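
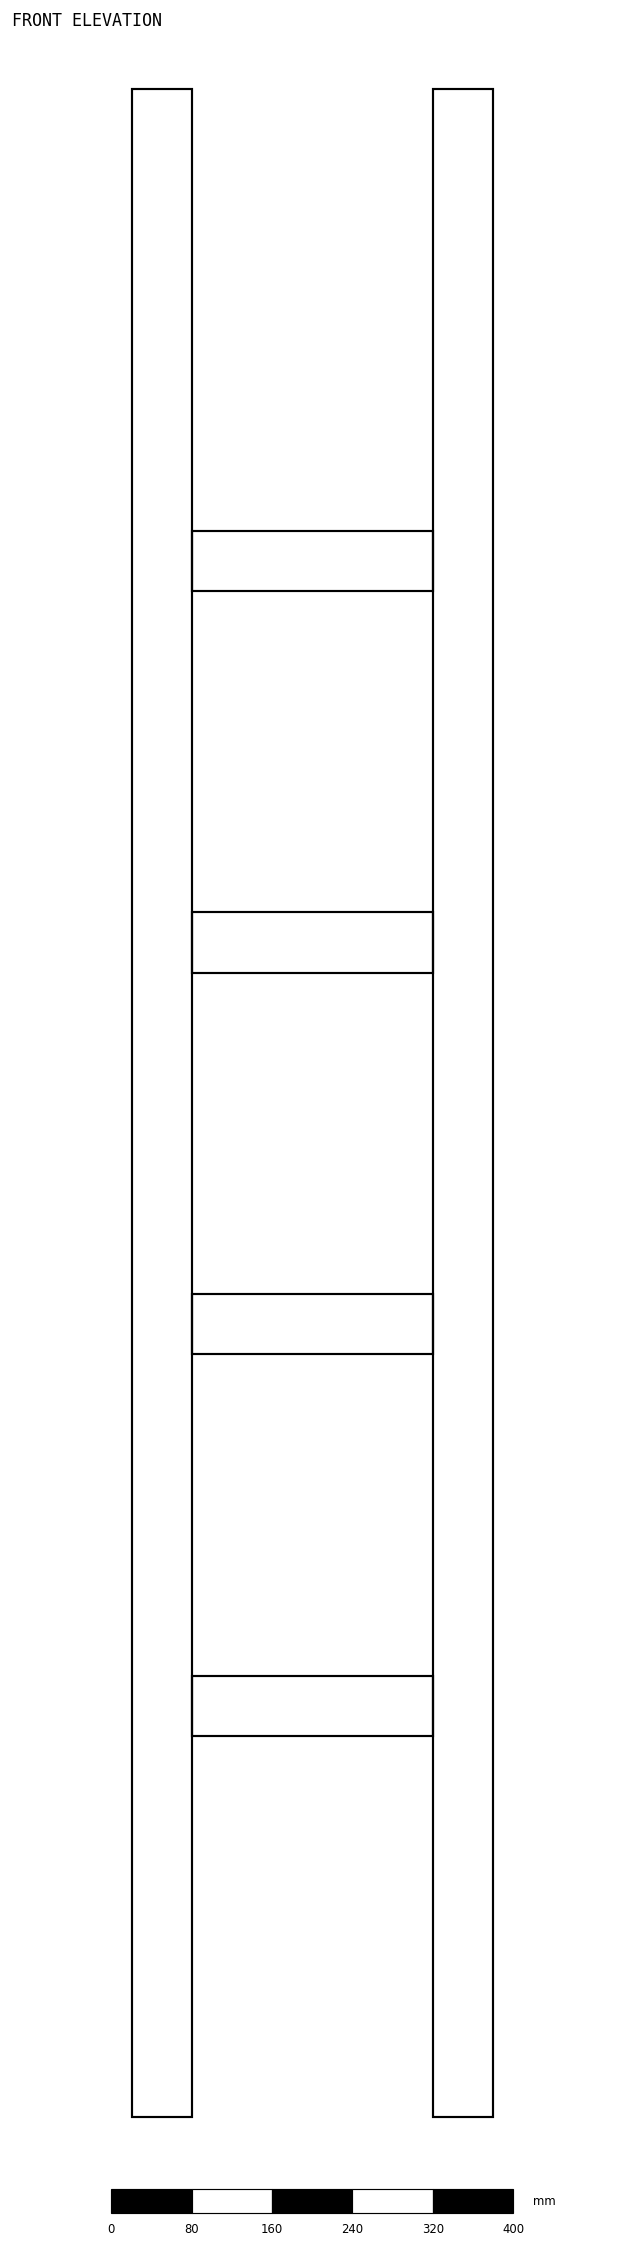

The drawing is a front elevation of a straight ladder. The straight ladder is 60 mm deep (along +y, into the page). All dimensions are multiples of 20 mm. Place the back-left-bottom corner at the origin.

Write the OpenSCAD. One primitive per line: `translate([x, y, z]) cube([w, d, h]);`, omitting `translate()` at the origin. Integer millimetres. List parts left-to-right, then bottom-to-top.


cube([60, 60, 2020]);
translate([60, 0, 380]) cube([240, 60, 60]);
translate([60, 0, 760]) cube([240, 60, 60]);
translate([60, 0, 1140]) cube([240, 60, 60]);
translate([60, 0, 1520]) cube([240, 60, 60]);
translate([300, 0, 0]) cube([60, 60, 2020]);


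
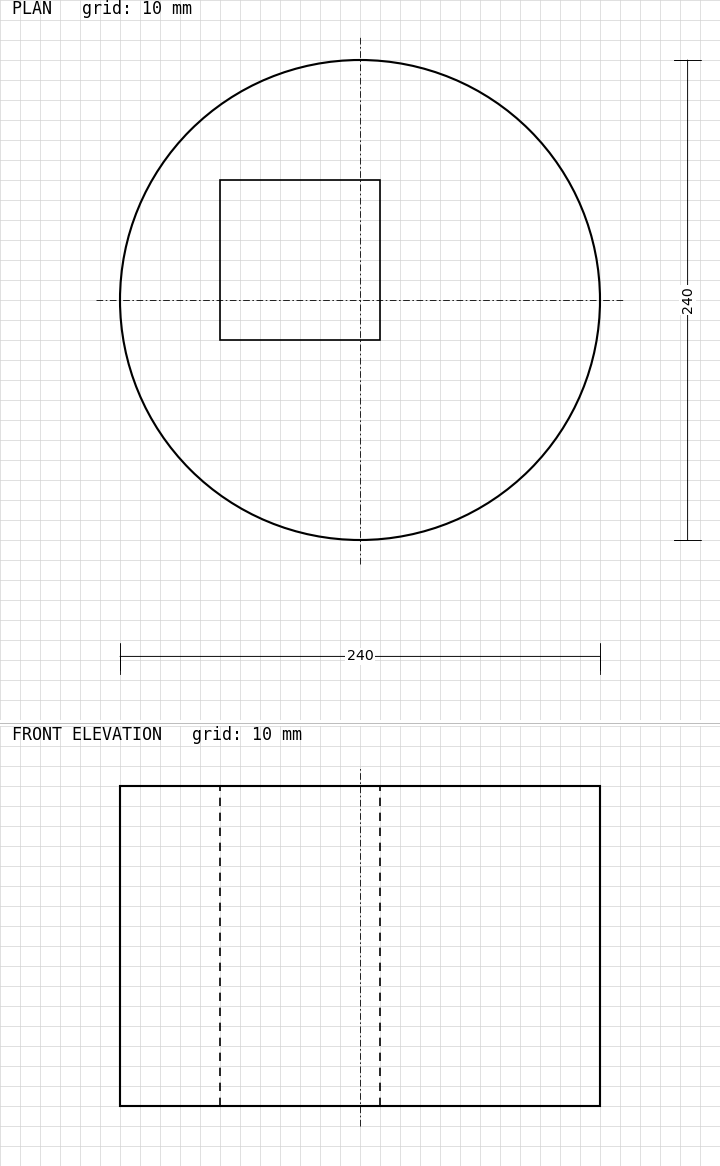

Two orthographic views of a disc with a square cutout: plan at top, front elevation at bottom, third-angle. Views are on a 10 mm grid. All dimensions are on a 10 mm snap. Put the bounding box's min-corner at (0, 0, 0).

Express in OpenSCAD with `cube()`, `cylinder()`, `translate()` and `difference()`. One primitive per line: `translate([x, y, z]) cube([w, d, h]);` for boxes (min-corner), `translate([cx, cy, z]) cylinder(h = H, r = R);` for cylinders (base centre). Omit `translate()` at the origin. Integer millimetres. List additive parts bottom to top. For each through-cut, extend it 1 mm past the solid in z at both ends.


difference() {
  translate([120, 120, 0]) cylinder(h = 160, r = 120);
  translate([50, 100, -1]) cube([80, 80, 162]);
}


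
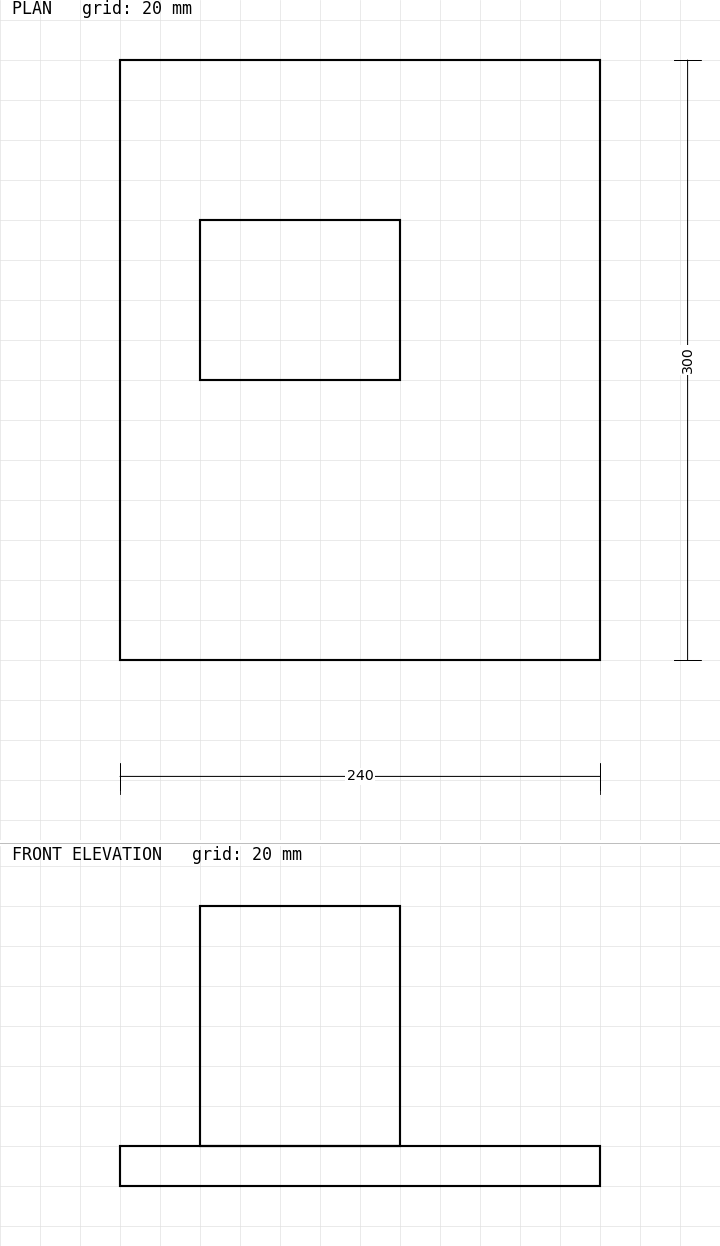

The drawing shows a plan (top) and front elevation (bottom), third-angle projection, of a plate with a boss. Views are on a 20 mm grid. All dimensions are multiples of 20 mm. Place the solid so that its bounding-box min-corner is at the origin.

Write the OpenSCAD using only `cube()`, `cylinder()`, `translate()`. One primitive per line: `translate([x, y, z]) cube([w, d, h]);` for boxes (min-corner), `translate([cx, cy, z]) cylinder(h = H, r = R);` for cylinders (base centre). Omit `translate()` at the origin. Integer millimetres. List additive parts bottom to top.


cube([240, 300, 20]);
translate([40, 140, 20]) cube([100, 80, 120]);


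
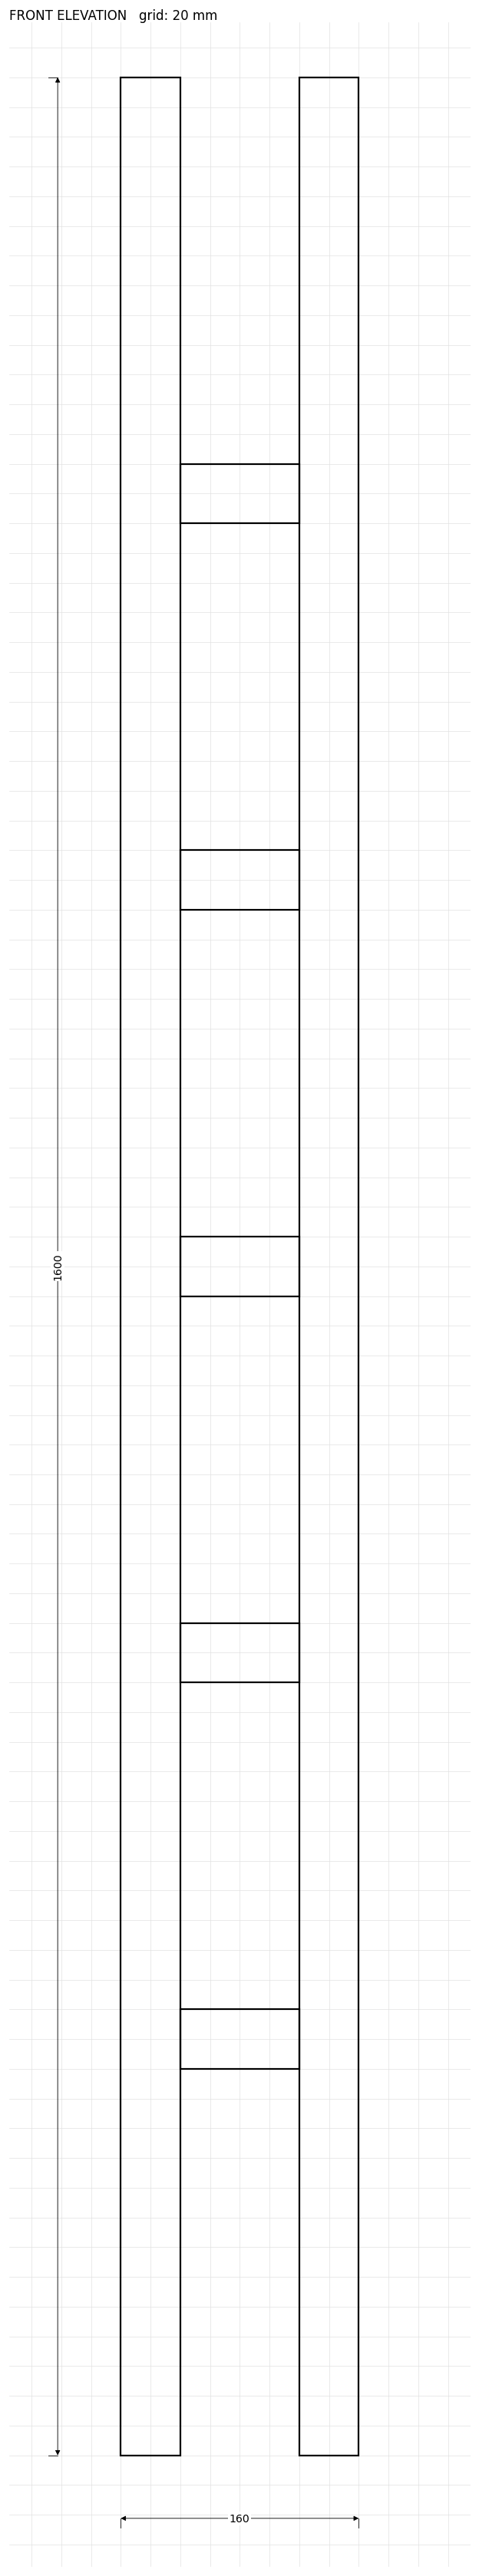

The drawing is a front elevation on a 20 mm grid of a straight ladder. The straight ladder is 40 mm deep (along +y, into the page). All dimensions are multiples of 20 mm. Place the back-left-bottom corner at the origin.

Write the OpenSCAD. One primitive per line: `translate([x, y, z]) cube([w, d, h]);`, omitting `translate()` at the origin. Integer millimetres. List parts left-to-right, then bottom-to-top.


cube([40, 40, 1600]);
translate([40, 0, 260]) cube([80, 40, 40]);
translate([40, 0, 520]) cube([80, 40, 40]);
translate([40, 0, 780]) cube([80, 40, 40]);
translate([40, 0, 1040]) cube([80, 40, 40]);
translate([40, 0, 1300]) cube([80, 40, 40]);
translate([120, 0, 0]) cube([40, 40, 1600]);


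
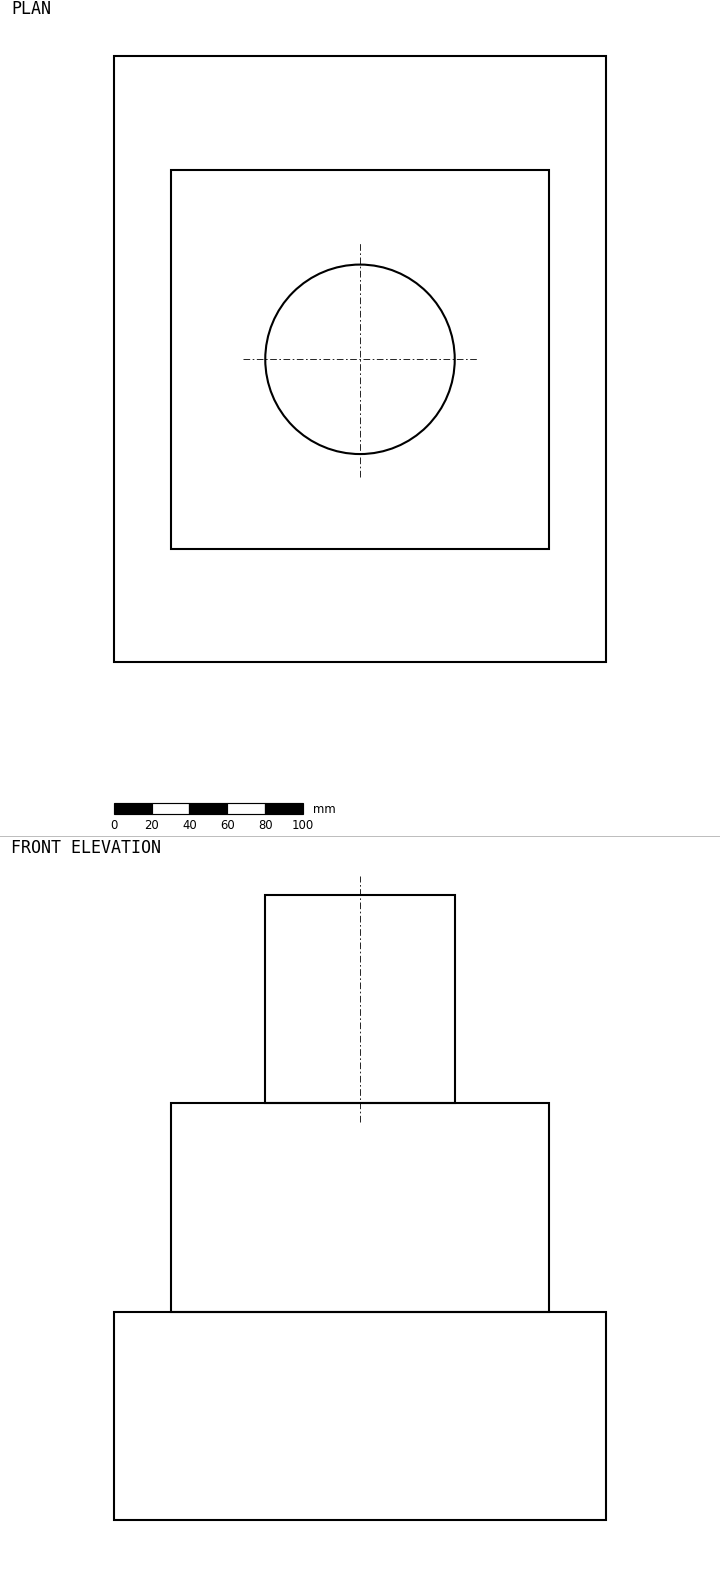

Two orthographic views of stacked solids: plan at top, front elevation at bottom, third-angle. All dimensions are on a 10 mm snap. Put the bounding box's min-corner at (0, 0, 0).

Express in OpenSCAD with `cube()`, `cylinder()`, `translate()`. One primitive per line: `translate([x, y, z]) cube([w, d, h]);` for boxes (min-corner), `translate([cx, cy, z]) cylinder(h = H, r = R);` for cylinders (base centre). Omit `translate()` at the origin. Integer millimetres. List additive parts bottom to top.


cube([260, 320, 110]);
translate([30, 60, 110]) cube([200, 200, 110]);
translate([130, 160, 220]) cylinder(h = 110, r = 50);


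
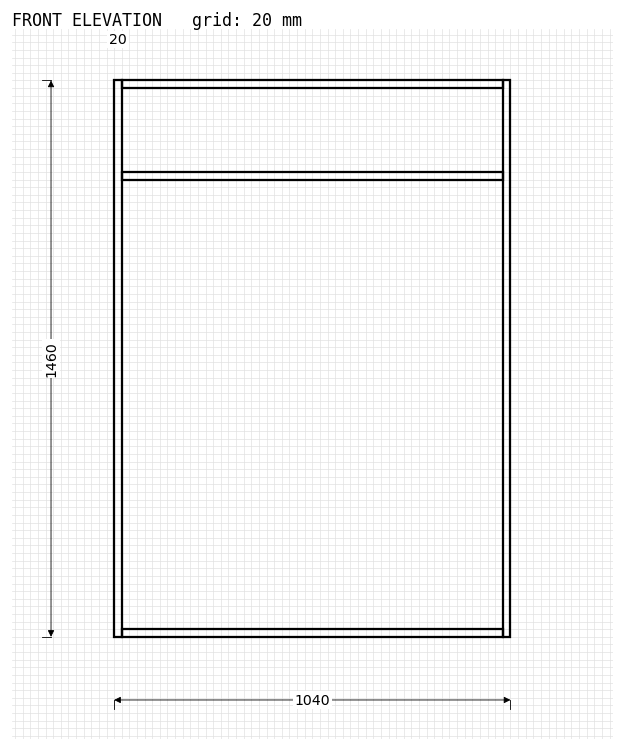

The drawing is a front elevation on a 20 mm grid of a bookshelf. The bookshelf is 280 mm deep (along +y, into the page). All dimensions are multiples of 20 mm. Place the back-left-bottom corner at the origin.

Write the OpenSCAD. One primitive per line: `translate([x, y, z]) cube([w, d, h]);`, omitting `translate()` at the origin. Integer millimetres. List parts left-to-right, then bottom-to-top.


cube([20, 280, 1460]);
translate([20, 0, 0]) cube([1000, 280, 20]);
translate([20, 0, 1200]) cube([1000, 280, 20]);
translate([20, 0, 1440]) cube([1000, 280, 20]);
translate([1020, 0, 0]) cube([20, 280, 1460]);


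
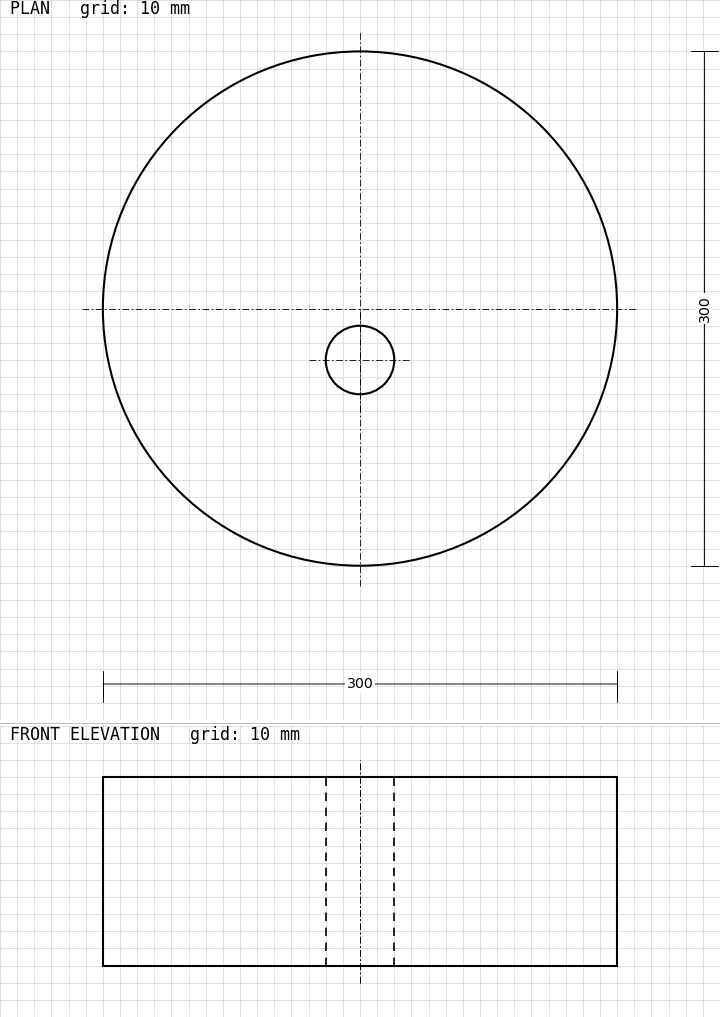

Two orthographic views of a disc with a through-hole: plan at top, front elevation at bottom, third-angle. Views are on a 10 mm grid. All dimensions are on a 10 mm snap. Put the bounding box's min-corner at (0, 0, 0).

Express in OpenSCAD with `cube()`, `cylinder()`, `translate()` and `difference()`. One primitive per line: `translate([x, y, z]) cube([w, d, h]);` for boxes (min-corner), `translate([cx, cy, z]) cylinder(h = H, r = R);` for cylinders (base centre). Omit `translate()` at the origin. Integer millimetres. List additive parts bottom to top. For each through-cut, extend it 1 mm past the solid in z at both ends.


difference() {
  translate([150, 150, 0]) cylinder(h = 110, r = 150);
  translate([150, 120, -1]) cylinder(h = 112, r = 20);
}


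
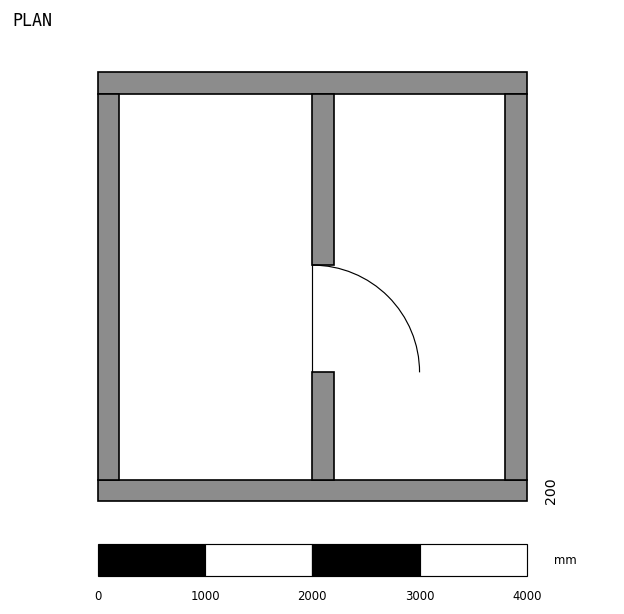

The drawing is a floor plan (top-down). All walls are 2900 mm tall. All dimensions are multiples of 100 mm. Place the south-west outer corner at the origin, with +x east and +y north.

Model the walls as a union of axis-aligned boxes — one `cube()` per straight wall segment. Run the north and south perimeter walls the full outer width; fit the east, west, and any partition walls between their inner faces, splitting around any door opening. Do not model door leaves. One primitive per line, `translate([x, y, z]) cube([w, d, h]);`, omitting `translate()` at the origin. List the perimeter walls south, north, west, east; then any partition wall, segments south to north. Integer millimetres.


cube([4000, 200, 2900]);
translate([0, 3800, 0]) cube([4000, 200, 2900]);
translate([0, 200, 0]) cube([200, 3600, 2900]);
translate([3800, 200, 0]) cube([200, 3600, 2900]);
translate([2000, 200, 0]) cube([200, 1000, 2900]);
translate([2000, 2200, 0]) cube([200, 1600, 2900]);


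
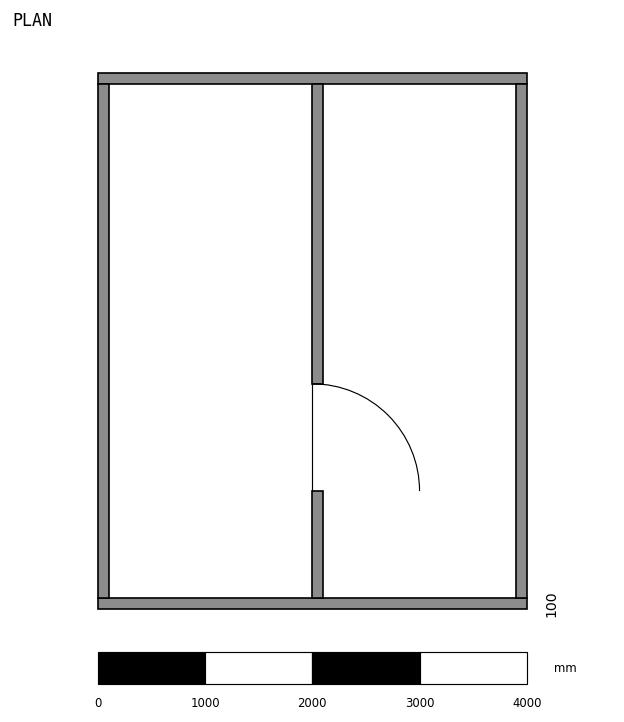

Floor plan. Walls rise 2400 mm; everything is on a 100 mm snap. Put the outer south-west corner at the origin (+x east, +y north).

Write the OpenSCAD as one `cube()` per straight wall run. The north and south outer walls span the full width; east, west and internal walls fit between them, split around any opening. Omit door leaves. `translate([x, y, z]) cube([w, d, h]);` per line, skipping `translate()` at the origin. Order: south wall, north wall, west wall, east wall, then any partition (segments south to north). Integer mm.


cube([4000, 100, 2400]);
translate([0, 4900, 0]) cube([4000, 100, 2400]);
translate([0, 100, 0]) cube([100, 4800, 2400]);
translate([3900, 100, 0]) cube([100, 4800, 2400]);
translate([2000, 100, 0]) cube([100, 1000, 2400]);
translate([2000, 2100, 0]) cube([100, 2800, 2400]);


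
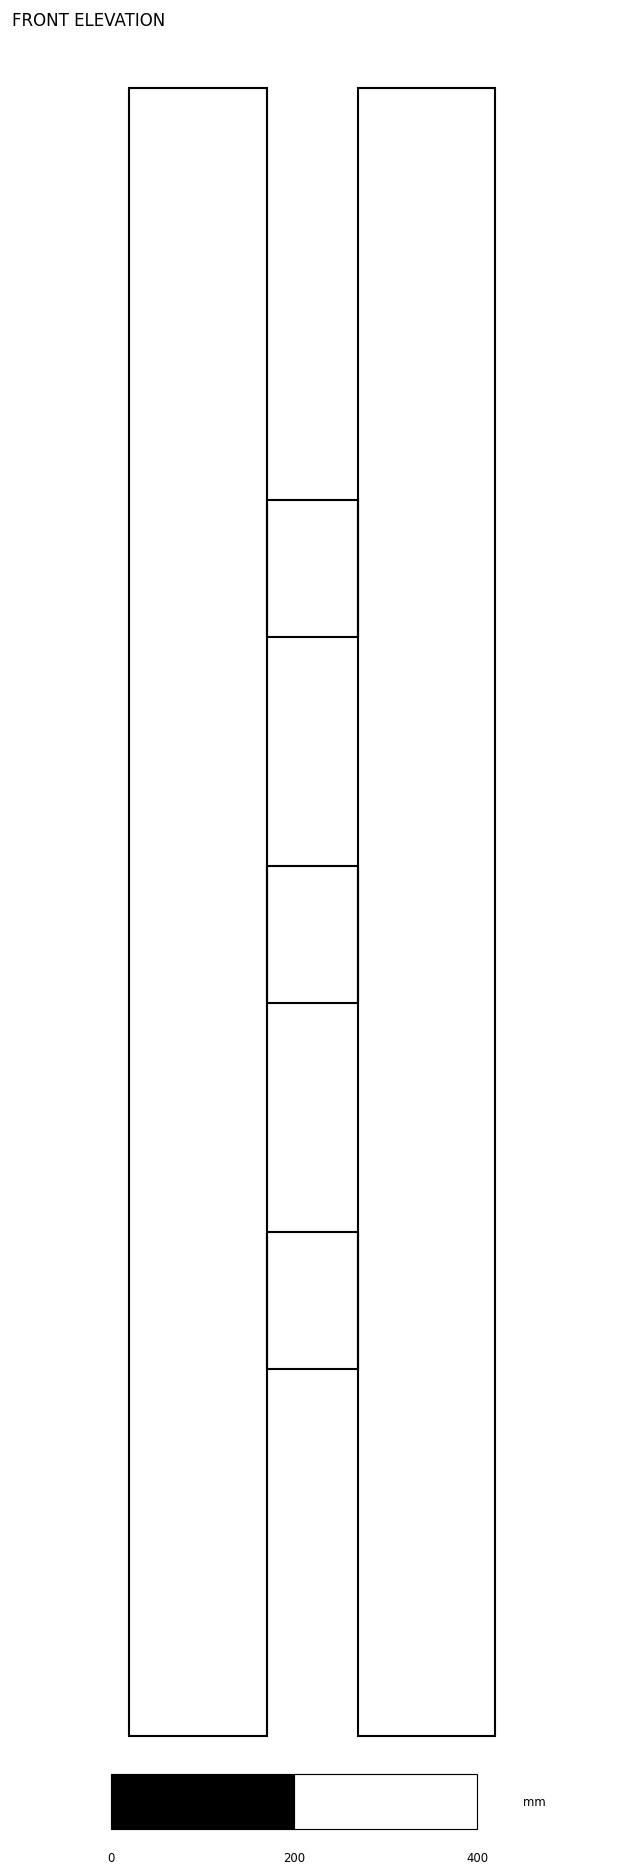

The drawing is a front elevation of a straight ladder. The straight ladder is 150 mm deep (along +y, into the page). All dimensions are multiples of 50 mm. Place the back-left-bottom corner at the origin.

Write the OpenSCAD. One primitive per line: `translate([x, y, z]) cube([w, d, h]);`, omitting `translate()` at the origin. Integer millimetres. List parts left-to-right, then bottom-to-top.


cube([150, 150, 1800]);
translate([150, 0, 400]) cube([100, 150, 150]);
translate([150, 0, 800]) cube([100, 150, 150]);
translate([150, 0, 1200]) cube([100, 150, 150]);
translate([250, 0, 0]) cube([150, 150, 1800]);


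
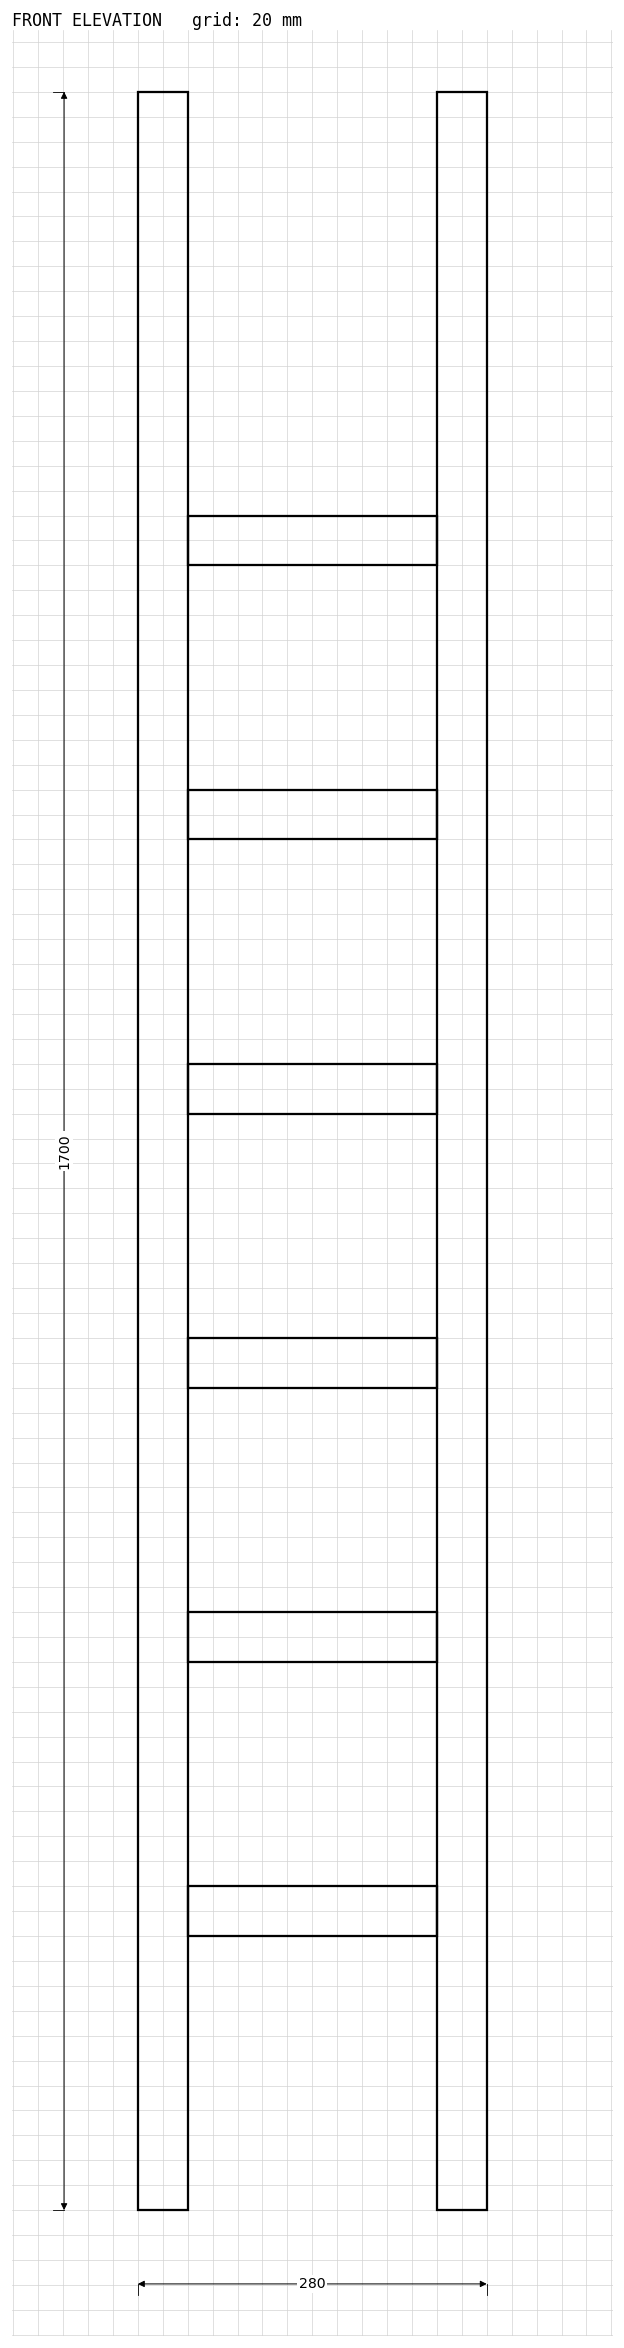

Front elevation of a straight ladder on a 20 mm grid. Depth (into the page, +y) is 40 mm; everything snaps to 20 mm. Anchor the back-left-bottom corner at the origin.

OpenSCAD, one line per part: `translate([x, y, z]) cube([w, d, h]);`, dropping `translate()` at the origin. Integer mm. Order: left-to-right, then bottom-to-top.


cube([40, 40, 1700]);
translate([40, 0, 220]) cube([200, 40, 40]);
translate([40, 0, 440]) cube([200, 40, 40]);
translate([40, 0, 660]) cube([200, 40, 40]);
translate([40, 0, 880]) cube([200, 40, 40]);
translate([40, 0, 1100]) cube([200, 40, 40]);
translate([40, 0, 1320]) cube([200, 40, 40]);
translate([240, 0, 0]) cube([40, 40, 1700]);


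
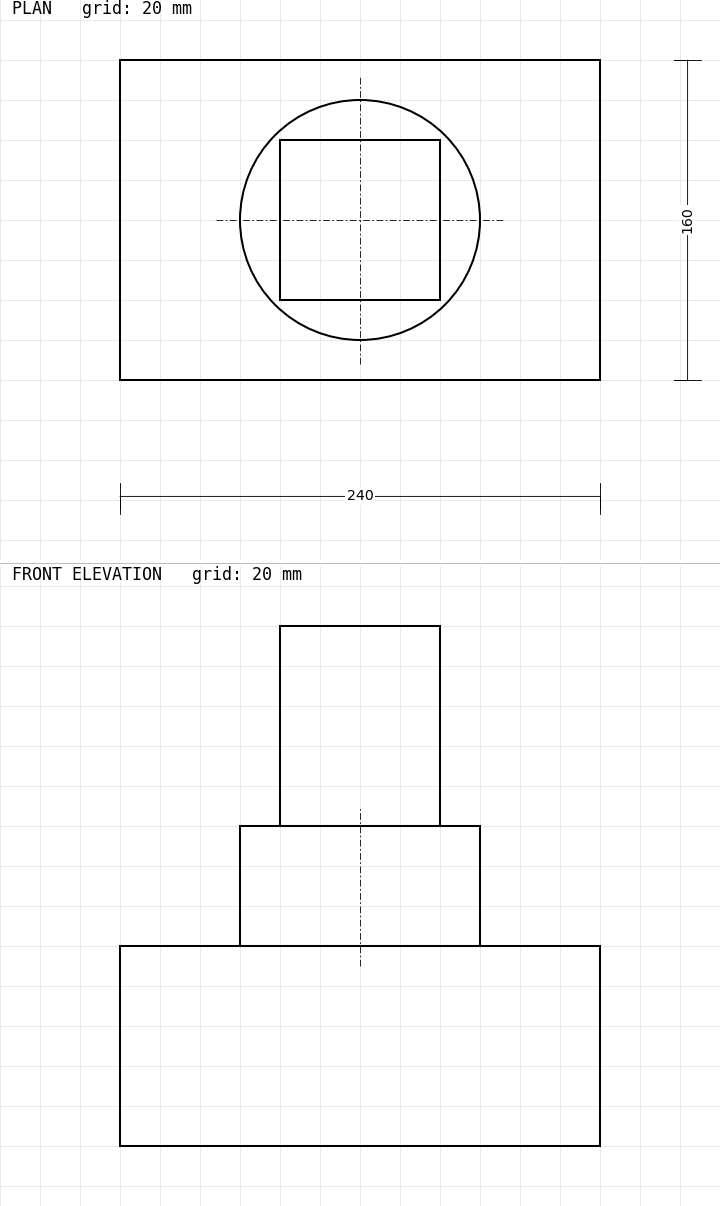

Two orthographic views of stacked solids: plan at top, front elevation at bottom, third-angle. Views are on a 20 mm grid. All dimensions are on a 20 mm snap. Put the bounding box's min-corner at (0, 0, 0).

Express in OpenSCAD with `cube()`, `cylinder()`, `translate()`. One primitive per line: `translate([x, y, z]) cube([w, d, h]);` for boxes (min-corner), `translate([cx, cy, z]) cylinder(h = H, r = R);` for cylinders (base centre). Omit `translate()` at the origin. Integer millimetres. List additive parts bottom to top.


cube([240, 160, 100]);
translate([120, 80, 100]) cylinder(h = 60, r = 60);
translate([80, 40, 160]) cube([80, 80, 100]);


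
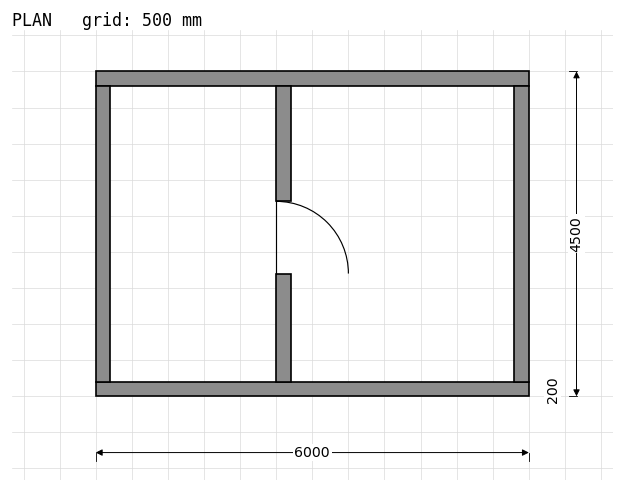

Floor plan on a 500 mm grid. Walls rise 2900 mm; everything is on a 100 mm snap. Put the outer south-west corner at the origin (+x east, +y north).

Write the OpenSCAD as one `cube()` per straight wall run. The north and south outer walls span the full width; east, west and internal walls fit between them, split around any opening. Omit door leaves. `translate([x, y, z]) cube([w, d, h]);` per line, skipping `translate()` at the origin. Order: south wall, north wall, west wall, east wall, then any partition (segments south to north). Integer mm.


cube([6000, 200, 2900]);
translate([0, 4300, 0]) cube([6000, 200, 2900]);
translate([0, 200, 0]) cube([200, 4100, 2900]);
translate([5800, 200, 0]) cube([200, 4100, 2900]);
translate([2500, 200, 0]) cube([200, 1500, 2900]);
translate([2500, 2700, 0]) cube([200, 1600, 2900]);


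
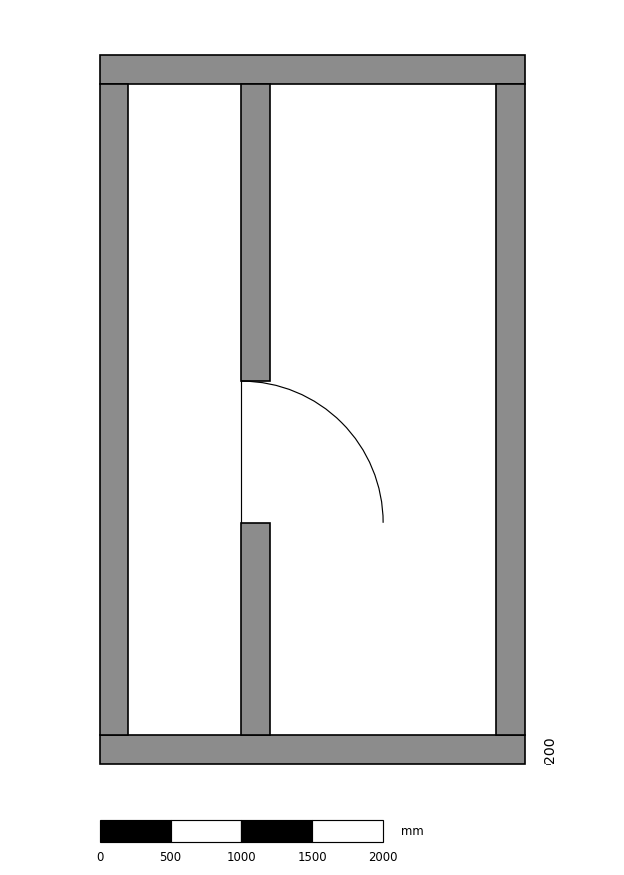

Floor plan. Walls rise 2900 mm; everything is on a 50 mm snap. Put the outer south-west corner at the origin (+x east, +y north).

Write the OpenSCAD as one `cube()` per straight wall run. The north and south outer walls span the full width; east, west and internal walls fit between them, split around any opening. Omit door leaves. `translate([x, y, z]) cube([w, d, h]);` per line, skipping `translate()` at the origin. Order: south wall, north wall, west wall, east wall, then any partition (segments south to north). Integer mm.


cube([3000, 200, 2900]);
translate([0, 4800, 0]) cube([3000, 200, 2900]);
translate([0, 200, 0]) cube([200, 4600, 2900]);
translate([2800, 200, 0]) cube([200, 4600, 2900]);
translate([1000, 200, 0]) cube([200, 1500, 2900]);
translate([1000, 2700, 0]) cube([200, 2100, 2900]);


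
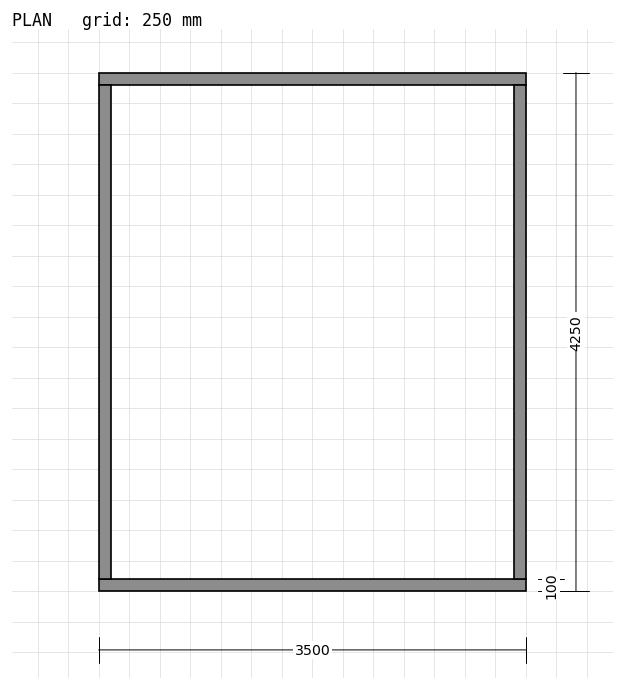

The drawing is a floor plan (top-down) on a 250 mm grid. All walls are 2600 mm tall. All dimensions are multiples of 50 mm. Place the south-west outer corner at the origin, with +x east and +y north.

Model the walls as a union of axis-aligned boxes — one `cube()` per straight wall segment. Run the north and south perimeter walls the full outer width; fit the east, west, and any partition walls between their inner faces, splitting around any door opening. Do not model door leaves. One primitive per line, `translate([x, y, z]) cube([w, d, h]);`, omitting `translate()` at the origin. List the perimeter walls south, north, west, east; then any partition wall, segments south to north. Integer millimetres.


cube([3500, 100, 2600]);
translate([0, 4150, 0]) cube([3500, 100, 2600]);
translate([0, 100, 0]) cube([100, 4050, 2600]);
translate([3400, 100, 0]) cube([100, 4050, 2600]);


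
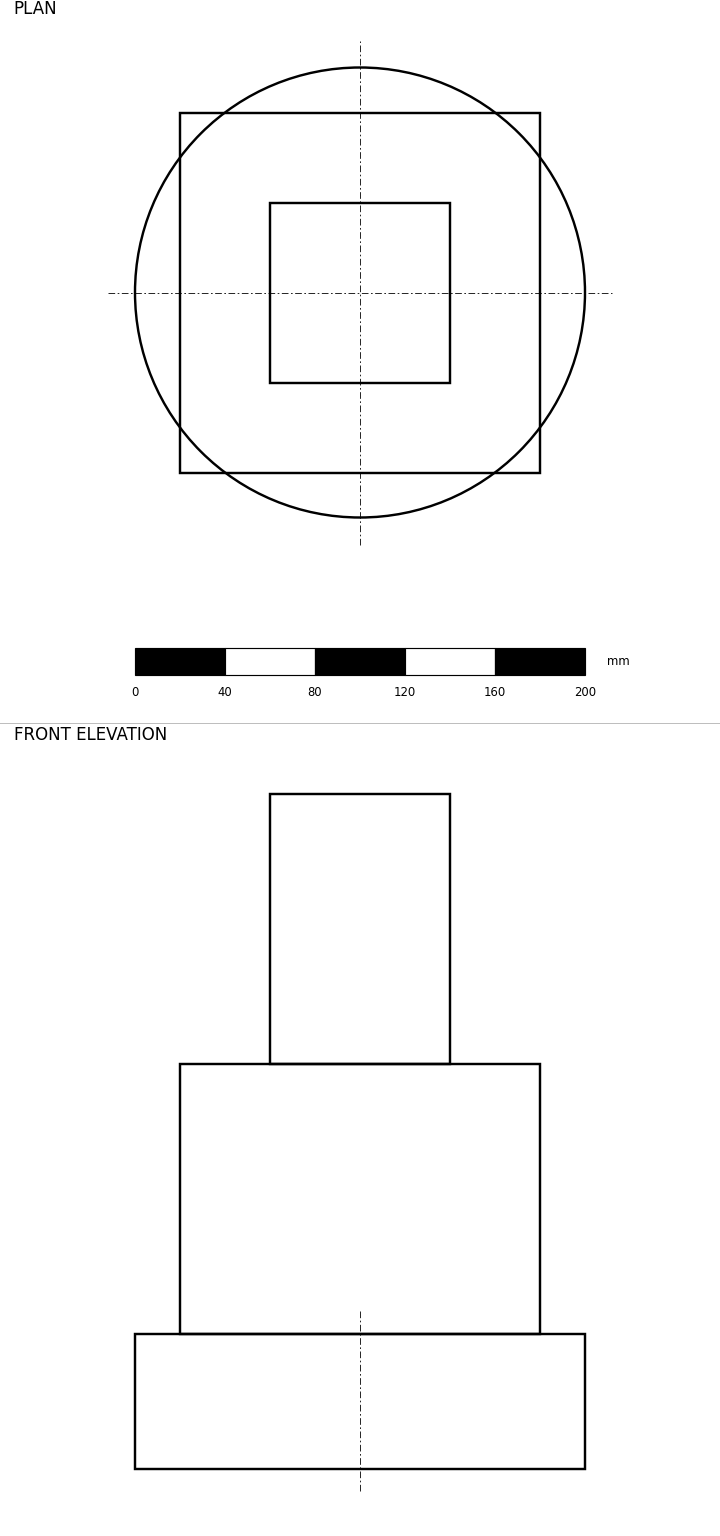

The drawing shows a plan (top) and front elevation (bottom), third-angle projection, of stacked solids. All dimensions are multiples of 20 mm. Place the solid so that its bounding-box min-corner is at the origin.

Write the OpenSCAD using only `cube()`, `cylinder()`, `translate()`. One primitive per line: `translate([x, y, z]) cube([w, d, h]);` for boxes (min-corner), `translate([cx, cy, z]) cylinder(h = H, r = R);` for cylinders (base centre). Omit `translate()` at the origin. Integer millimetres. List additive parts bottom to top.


translate([100, 100, 0]) cylinder(h = 60, r = 100);
translate([20, 20, 60]) cube([160, 160, 120]);
translate([60, 60, 180]) cube([80, 80, 120]);


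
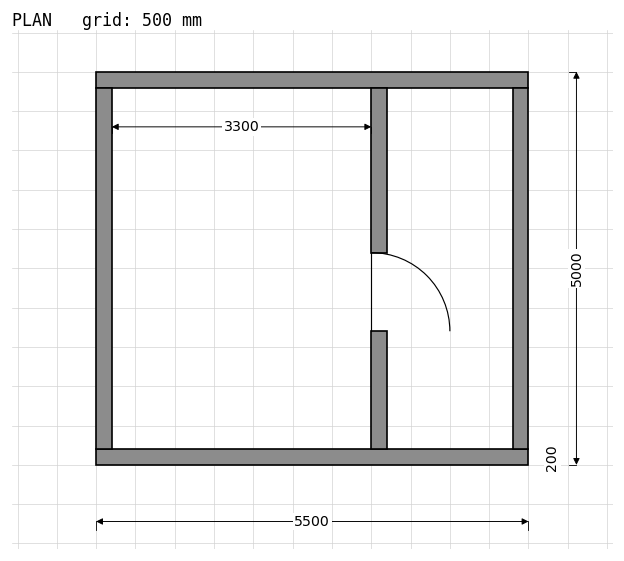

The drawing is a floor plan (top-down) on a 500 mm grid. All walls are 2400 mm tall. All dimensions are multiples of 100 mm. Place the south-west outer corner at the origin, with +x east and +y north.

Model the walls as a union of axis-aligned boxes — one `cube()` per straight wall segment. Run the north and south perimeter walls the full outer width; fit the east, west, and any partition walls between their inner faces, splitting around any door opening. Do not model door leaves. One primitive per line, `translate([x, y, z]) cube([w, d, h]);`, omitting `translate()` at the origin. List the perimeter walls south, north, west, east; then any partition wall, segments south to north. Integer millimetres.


cube([5500, 200, 2400]);
translate([0, 4800, 0]) cube([5500, 200, 2400]);
translate([0, 200, 0]) cube([200, 4600, 2400]);
translate([5300, 200, 0]) cube([200, 4600, 2400]);
translate([3500, 200, 0]) cube([200, 1500, 2400]);
translate([3500, 2700, 0]) cube([200, 2100, 2400]);


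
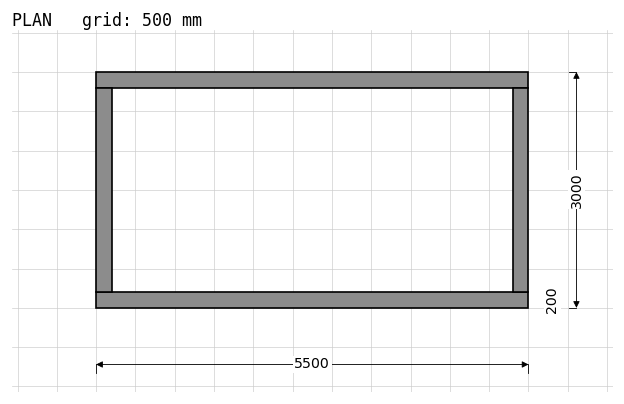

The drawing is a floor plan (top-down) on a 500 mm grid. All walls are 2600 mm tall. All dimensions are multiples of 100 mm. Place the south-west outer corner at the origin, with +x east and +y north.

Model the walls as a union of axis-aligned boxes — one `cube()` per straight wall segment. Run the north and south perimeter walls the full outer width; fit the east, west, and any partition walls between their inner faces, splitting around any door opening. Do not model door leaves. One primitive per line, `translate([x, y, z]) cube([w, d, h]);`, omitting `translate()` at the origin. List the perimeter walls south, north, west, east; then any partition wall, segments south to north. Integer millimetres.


cube([5500, 200, 2600]);
translate([0, 2800, 0]) cube([5500, 200, 2600]);
translate([0, 200, 0]) cube([200, 2600, 2600]);
translate([5300, 200, 0]) cube([200, 2600, 2600]);


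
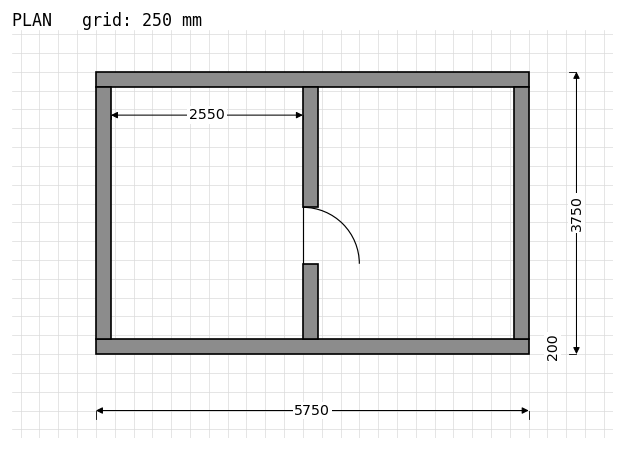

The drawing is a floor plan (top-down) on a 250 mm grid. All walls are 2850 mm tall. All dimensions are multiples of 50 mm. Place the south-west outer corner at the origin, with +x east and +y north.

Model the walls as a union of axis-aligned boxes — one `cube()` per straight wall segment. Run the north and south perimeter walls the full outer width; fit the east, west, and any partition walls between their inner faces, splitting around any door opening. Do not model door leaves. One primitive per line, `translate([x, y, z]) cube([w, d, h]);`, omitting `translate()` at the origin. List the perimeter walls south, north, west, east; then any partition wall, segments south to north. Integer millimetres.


cube([5750, 200, 2850]);
translate([0, 3550, 0]) cube([5750, 200, 2850]);
translate([0, 200, 0]) cube([200, 3350, 2850]);
translate([5550, 200, 0]) cube([200, 3350, 2850]);
translate([2750, 200, 0]) cube([200, 1000, 2850]);
translate([2750, 1950, 0]) cube([200, 1600, 2850]);


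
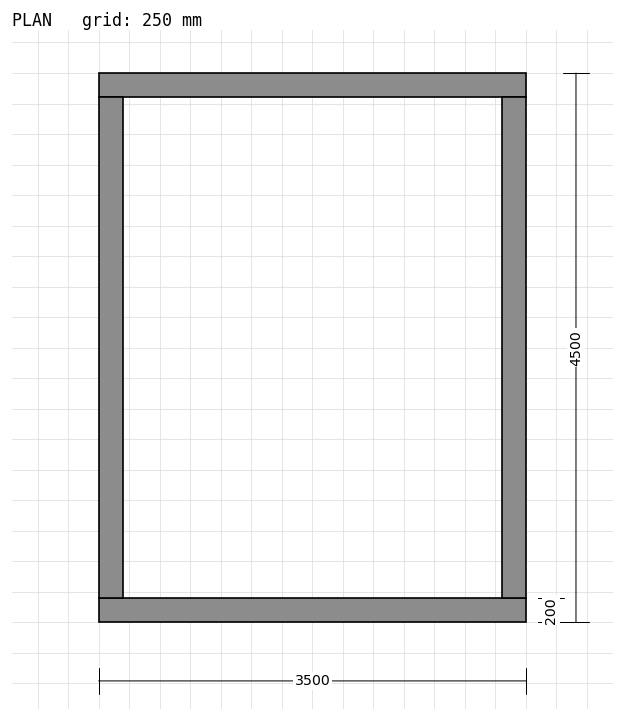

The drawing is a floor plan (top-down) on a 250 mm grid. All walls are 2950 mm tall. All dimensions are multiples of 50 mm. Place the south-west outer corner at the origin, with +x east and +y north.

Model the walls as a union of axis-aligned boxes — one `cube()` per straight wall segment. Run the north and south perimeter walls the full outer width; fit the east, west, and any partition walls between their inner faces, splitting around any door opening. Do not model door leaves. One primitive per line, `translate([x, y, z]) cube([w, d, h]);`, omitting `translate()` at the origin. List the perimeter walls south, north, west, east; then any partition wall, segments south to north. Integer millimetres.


cube([3500, 200, 2950]);
translate([0, 4300, 0]) cube([3500, 200, 2950]);
translate([0, 200, 0]) cube([200, 4100, 2950]);
translate([3300, 200, 0]) cube([200, 4100, 2950]);


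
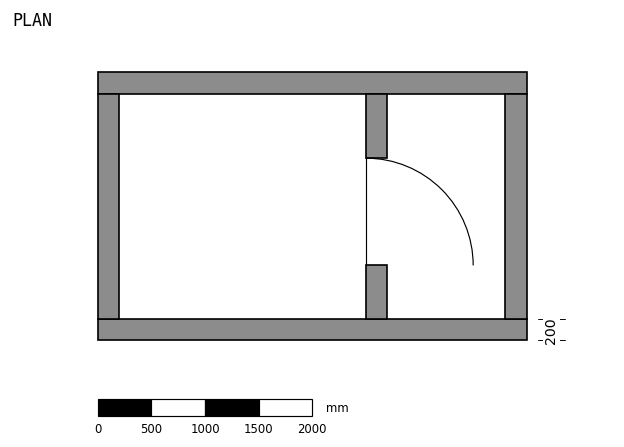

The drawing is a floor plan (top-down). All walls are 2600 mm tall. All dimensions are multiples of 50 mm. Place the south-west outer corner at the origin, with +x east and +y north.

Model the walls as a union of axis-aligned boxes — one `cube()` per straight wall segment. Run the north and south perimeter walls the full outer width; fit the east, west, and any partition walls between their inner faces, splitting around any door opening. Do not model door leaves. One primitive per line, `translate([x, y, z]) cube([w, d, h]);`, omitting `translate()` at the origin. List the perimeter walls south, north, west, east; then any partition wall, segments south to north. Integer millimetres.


cube([4000, 200, 2600]);
translate([0, 2300, 0]) cube([4000, 200, 2600]);
translate([0, 200, 0]) cube([200, 2100, 2600]);
translate([3800, 200, 0]) cube([200, 2100, 2600]);
translate([2500, 200, 0]) cube([200, 500, 2600]);
translate([2500, 1700, 0]) cube([200, 600, 2600]);


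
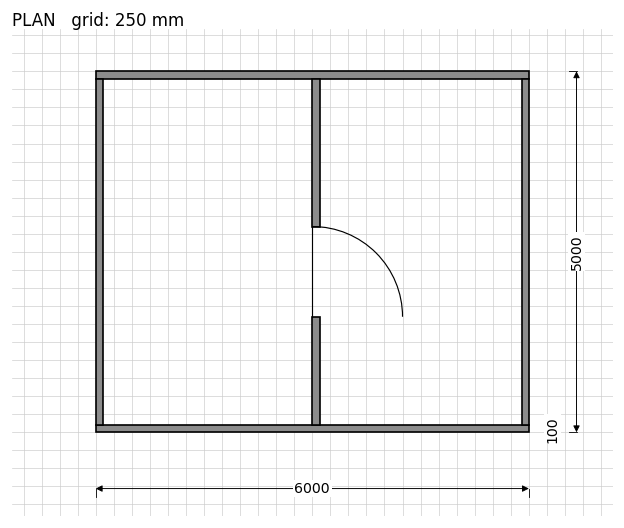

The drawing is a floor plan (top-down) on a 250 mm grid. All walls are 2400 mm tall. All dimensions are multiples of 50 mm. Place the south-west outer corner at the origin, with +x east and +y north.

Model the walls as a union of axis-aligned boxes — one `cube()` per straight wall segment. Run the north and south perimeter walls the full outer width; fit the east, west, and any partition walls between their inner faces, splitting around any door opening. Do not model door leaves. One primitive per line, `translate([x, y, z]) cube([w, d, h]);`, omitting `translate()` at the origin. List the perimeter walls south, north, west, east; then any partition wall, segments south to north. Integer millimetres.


cube([6000, 100, 2400]);
translate([0, 4900, 0]) cube([6000, 100, 2400]);
translate([0, 100, 0]) cube([100, 4800, 2400]);
translate([5900, 100, 0]) cube([100, 4800, 2400]);
translate([3000, 100, 0]) cube([100, 1500, 2400]);
translate([3000, 2850, 0]) cube([100, 2050, 2400]);


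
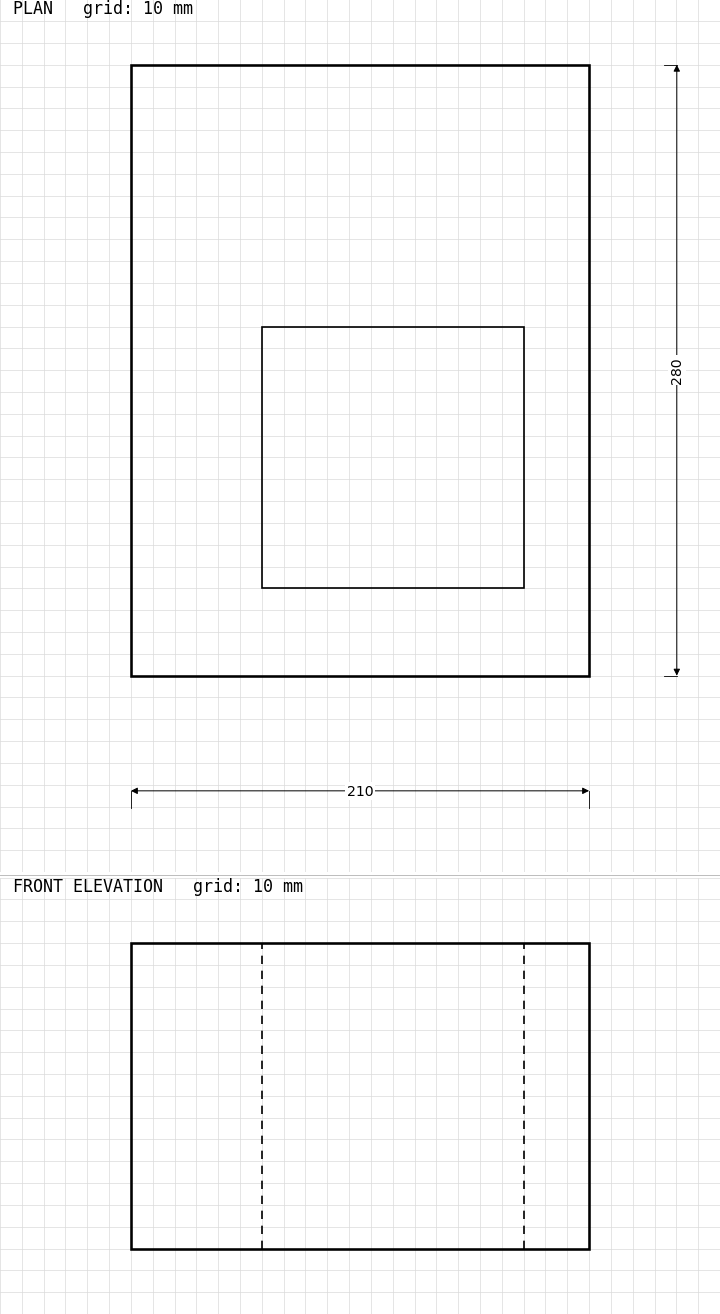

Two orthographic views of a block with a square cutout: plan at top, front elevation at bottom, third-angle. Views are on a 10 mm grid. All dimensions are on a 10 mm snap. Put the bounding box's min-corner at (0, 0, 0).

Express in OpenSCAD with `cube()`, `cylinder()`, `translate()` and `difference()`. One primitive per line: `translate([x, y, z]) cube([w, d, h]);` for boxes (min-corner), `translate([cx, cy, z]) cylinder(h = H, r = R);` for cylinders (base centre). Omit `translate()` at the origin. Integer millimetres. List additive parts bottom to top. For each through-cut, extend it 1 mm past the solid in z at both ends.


difference() {
  cube([210, 280, 140]);
  translate([60, 40, -1]) cube([120, 120, 142]);
}


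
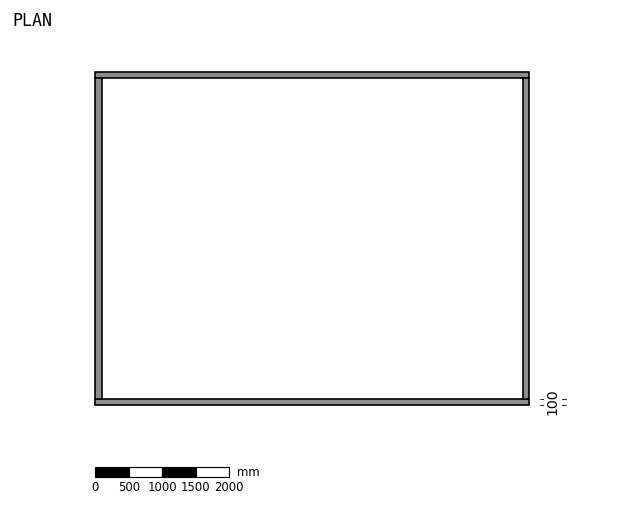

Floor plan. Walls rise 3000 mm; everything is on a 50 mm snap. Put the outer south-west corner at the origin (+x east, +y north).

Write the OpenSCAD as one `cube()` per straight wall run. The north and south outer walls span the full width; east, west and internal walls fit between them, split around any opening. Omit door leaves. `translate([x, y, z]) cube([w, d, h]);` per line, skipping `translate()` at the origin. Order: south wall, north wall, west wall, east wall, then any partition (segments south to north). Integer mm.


cube([6500, 100, 3000]);
translate([0, 4900, 0]) cube([6500, 100, 3000]);
translate([0, 100, 0]) cube([100, 4800, 3000]);
translate([6400, 100, 0]) cube([100, 4800, 3000]);


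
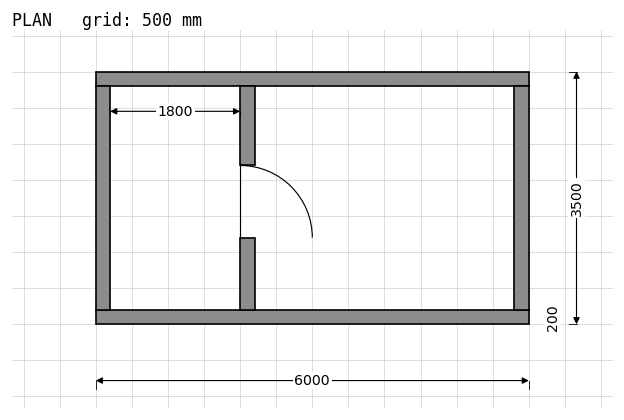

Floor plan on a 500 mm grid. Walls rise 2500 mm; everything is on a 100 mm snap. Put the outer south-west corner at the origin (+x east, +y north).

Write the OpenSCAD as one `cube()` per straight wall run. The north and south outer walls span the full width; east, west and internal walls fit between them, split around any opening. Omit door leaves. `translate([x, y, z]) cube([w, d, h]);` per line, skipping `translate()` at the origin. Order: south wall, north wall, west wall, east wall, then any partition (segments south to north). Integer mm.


cube([6000, 200, 2500]);
translate([0, 3300, 0]) cube([6000, 200, 2500]);
translate([0, 200, 0]) cube([200, 3100, 2500]);
translate([5800, 200, 0]) cube([200, 3100, 2500]);
translate([2000, 200, 0]) cube([200, 1000, 2500]);
translate([2000, 2200, 0]) cube([200, 1100, 2500]);


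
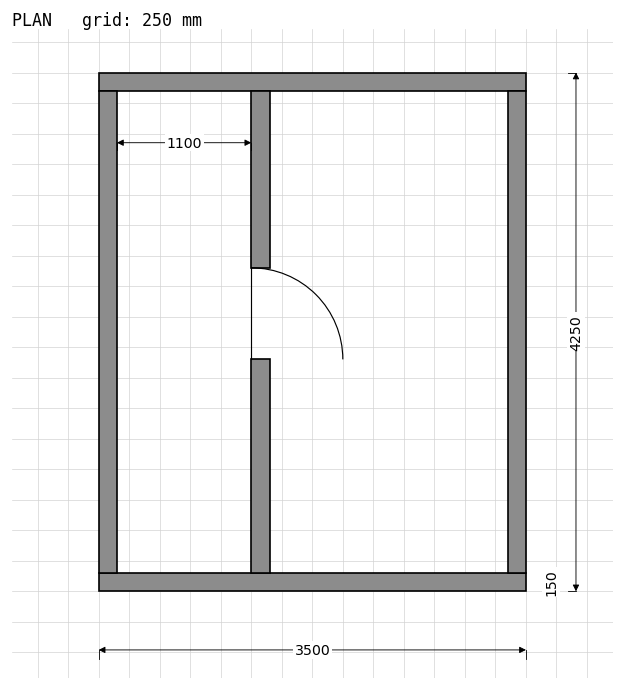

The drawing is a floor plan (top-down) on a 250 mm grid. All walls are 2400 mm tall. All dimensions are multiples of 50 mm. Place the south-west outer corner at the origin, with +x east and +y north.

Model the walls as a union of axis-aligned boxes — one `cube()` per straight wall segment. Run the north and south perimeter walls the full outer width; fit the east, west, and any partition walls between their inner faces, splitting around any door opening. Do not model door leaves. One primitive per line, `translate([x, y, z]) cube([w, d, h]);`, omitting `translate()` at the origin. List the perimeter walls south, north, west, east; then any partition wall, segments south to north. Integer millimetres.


cube([3500, 150, 2400]);
translate([0, 4100, 0]) cube([3500, 150, 2400]);
translate([0, 150, 0]) cube([150, 3950, 2400]);
translate([3350, 150, 0]) cube([150, 3950, 2400]);
translate([1250, 150, 0]) cube([150, 1750, 2400]);
translate([1250, 2650, 0]) cube([150, 1450, 2400]);


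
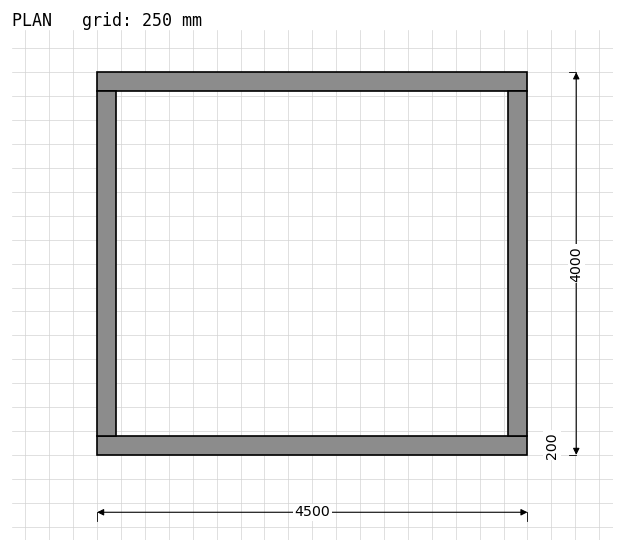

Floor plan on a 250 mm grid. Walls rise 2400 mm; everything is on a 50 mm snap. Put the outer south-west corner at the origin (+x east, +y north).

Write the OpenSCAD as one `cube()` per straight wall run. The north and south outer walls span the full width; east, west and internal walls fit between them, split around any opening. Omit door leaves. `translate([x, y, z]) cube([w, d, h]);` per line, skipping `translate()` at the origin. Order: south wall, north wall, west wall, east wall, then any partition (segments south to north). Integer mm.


cube([4500, 200, 2400]);
translate([0, 3800, 0]) cube([4500, 200, 2400]);
translate([0, 200, 0]) cube([200, 3600, 2400]);
translate([4300, 200, 0]) cube([200, 3600, 2400]);


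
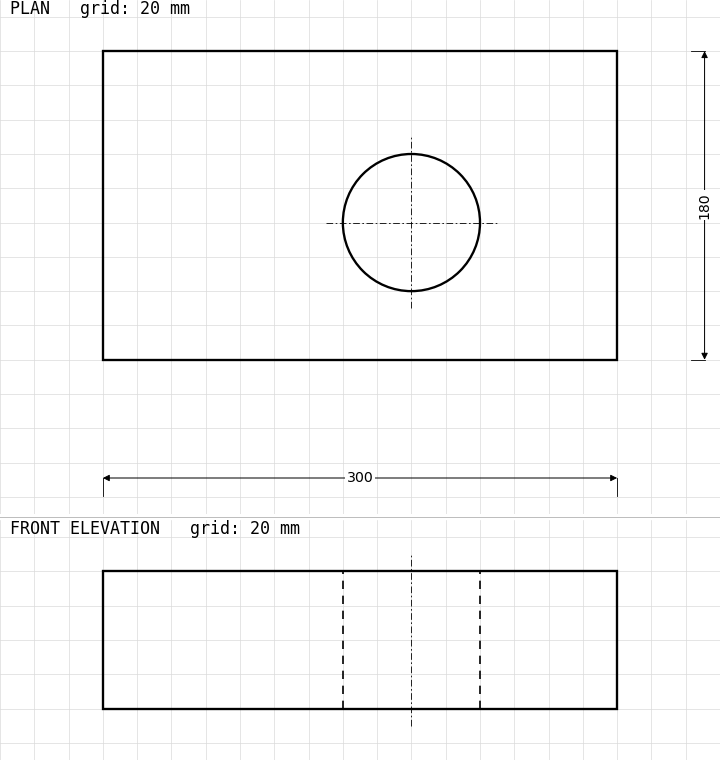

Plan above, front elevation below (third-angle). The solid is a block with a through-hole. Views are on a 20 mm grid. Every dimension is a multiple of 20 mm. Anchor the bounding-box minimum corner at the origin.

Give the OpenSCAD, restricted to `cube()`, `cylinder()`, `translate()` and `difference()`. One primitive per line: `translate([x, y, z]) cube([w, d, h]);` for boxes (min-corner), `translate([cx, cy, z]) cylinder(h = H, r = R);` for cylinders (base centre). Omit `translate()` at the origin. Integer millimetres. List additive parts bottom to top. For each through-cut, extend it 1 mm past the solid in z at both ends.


difference() {
  cube([300, 180, 80]);
  translate([180, 80, -1]) cylinder(h = 82, r = 40);
}


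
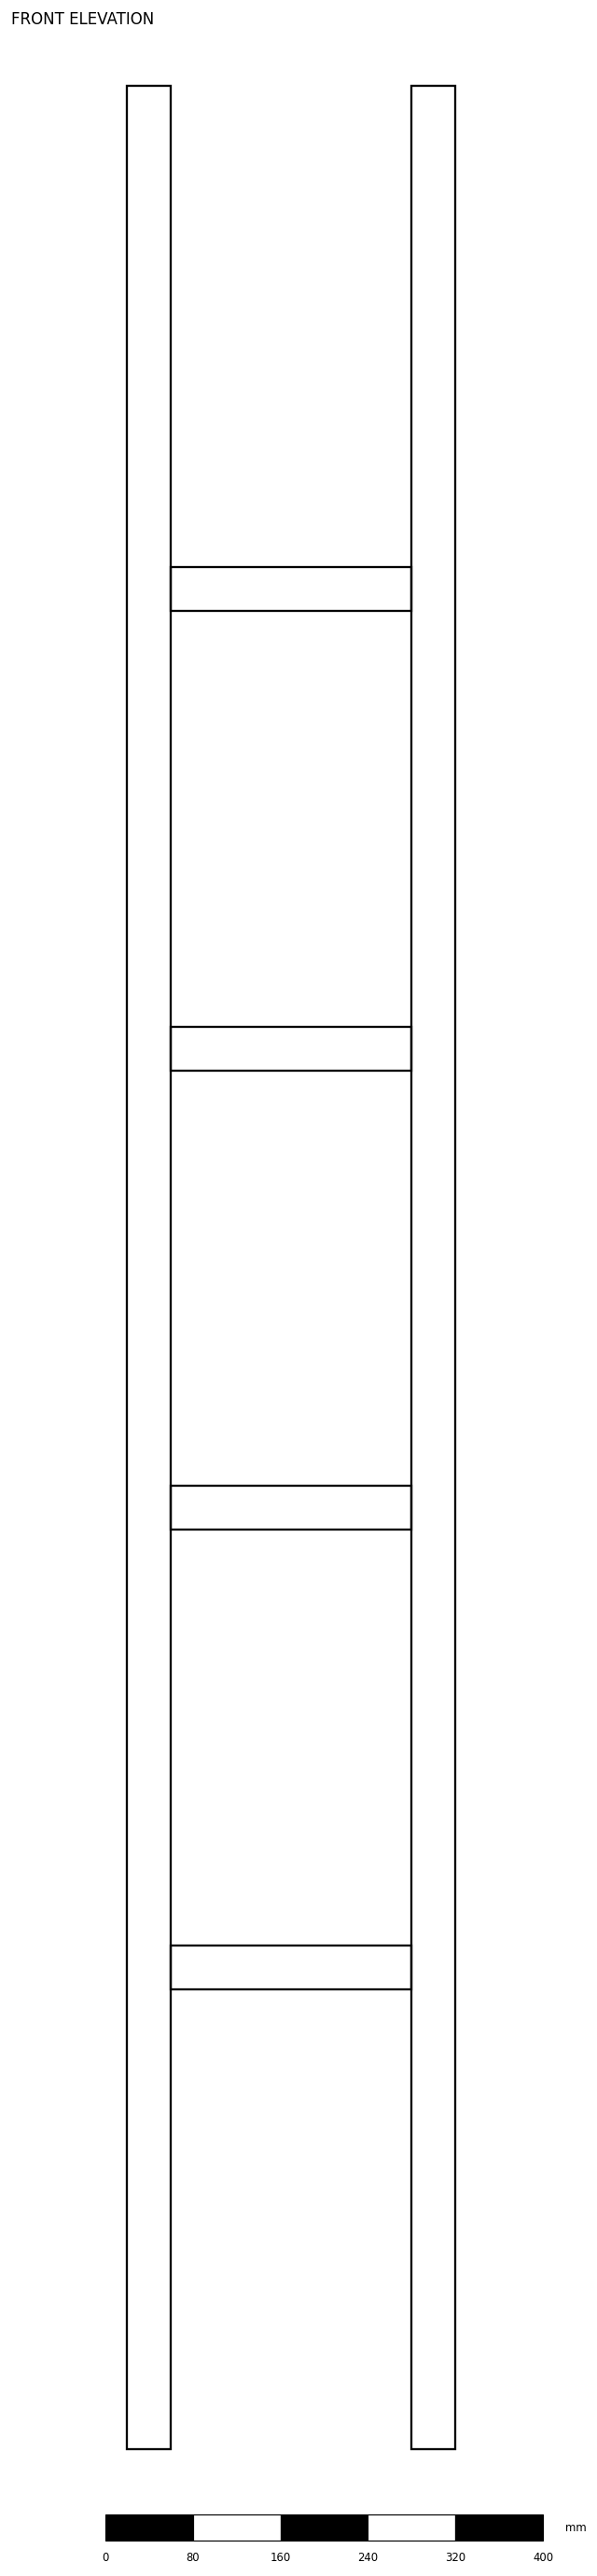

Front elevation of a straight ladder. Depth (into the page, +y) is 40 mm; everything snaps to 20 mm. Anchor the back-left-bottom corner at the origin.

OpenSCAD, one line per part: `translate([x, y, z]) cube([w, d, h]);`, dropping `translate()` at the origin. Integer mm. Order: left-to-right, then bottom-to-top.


cube([40, 40, 2160]);
translate([40, 0, 420]) cube([220, 40, 40]);
translate([40, 0, 840]) cube([220, 40, 40]);
translate([40, 0, 1260]) cube([220, 40, 40]);
translate([40, 0, 1680]) cube([220, 40, 40]);
translate([260, 0, 0]) cube([40, 40, 2160]);


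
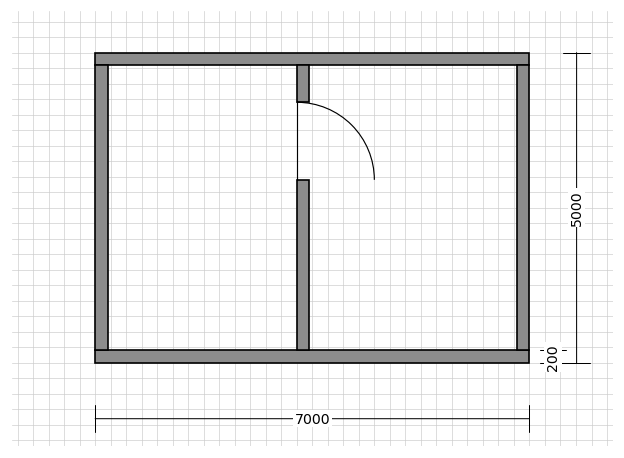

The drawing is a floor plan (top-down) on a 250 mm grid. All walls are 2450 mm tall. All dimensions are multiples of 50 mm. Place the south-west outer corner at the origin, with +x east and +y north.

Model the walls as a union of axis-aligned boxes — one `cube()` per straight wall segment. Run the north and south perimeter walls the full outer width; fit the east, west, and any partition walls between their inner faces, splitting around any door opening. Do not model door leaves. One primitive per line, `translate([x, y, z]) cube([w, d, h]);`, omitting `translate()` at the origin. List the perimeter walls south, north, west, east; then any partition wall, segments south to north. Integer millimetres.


cube([7000, 200, 2450]);
translate([0, 4800, 0]) cube([7000, 200, 2450]);
translate([0, 200, 0]) cube([200, 4600, 2450]);
translate([6800, 200, 0]) cube([200, 4600, 2450]);
translate([3250, 200, 0]) cube([200, 2750, 2450]);
translate([3250, 4200, 0]) cube([200, 600, 2450]);


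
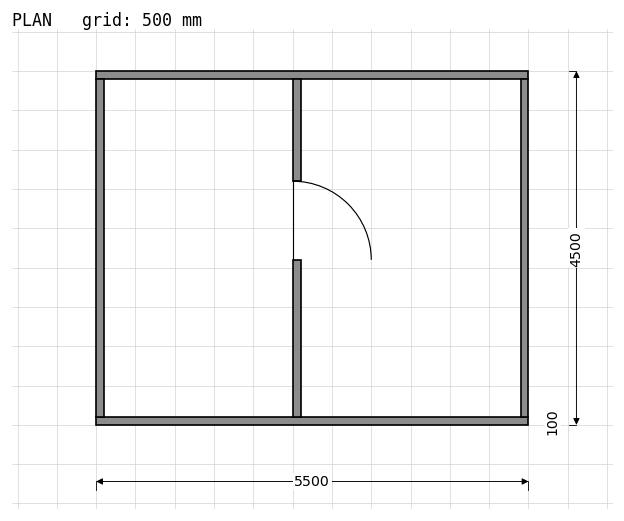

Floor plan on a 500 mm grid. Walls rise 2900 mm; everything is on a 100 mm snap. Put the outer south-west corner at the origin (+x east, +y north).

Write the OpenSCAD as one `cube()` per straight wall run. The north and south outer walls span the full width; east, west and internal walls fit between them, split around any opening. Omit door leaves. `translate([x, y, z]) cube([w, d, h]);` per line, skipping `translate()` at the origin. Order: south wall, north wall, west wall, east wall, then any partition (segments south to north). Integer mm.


cube([5500, 100, 2900]);
translate([0, 4400, 0]) cube([5500, 100, 2900]);
translate([0, 100, 0]) cube([100, 4300, 2900]);
translate([5400, 100, 0]) cube([100, 4300, 2900]);
translate([2500, 100, 0]) cube([100, 2000, 2900]);
translate([2500, 3100, 0]) cube([100, 1300, 2900]);


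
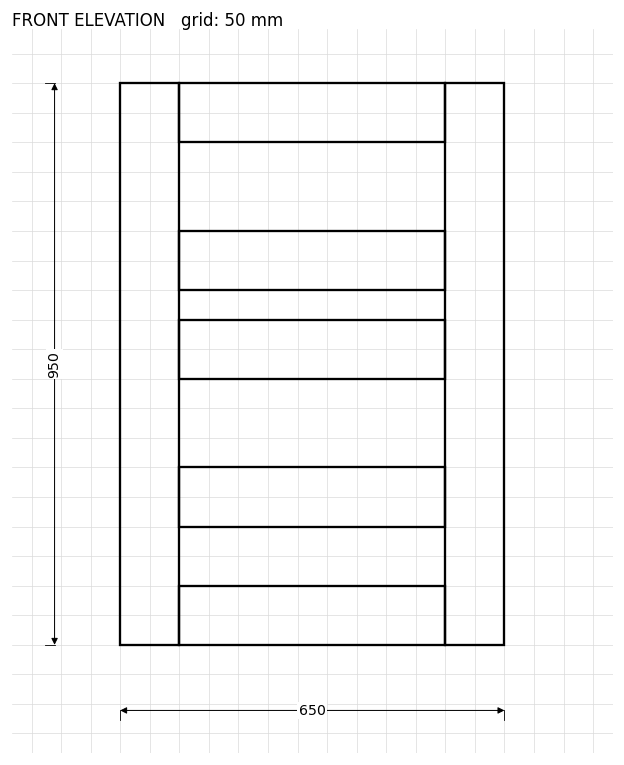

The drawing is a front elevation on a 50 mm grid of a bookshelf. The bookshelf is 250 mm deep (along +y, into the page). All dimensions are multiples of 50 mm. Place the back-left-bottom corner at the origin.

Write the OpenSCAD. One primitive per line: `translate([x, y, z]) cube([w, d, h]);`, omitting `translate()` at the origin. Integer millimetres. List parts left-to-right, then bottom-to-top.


cube([100, 250, 950]);
translate([100, 0, 0]) cube([450, 250, 100]);
translate([100, 0, 200]) cube([450, 250, 100]);
translate([100, 0, 450]) cube([450, 250, 100]);
translate([100, 0, 600]) cube([450, 250, 100]);
translate([100, 0, 850]) cube([450, 250, 100]);
translate([550, 0, 0]) cube([100, 250, 950]);


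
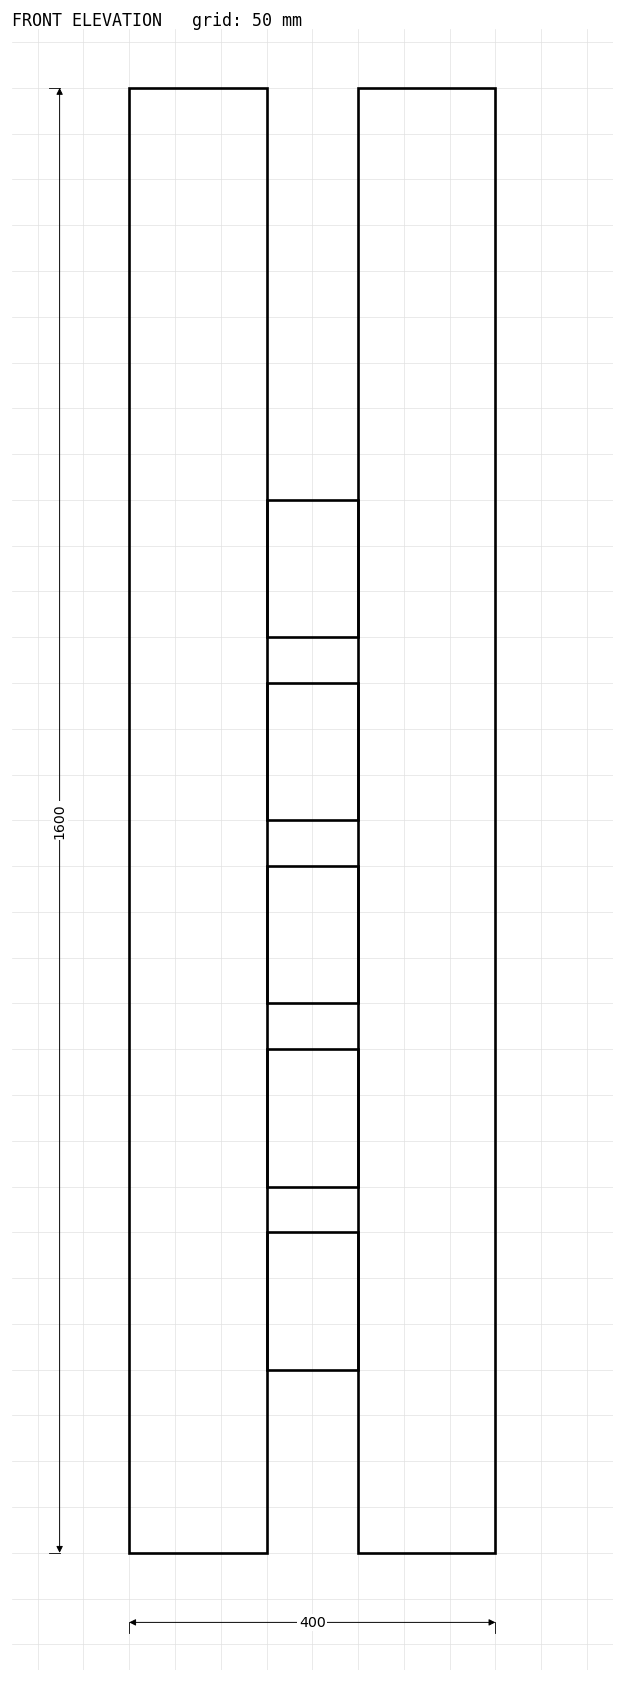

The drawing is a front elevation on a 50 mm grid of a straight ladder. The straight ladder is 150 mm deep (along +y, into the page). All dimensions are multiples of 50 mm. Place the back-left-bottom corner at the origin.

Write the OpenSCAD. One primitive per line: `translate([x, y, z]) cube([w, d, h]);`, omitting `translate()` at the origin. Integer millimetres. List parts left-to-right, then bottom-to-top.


cube([150, 150, 1600]);
translate([150, 0, 200]) cube([100, 150, 150]);
translate([150, 0, 400]) cube([100, 150, 150]);
translate([150, 0, 600]) cube([100, 150, 150]);
translate([150, 0, 800]) cube([100, 150, 150]);
translate([150, 0, 1000]) cube([100, 150, 150]);
translate([250, 0, 0]) cube([150, 150, 1600]);
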